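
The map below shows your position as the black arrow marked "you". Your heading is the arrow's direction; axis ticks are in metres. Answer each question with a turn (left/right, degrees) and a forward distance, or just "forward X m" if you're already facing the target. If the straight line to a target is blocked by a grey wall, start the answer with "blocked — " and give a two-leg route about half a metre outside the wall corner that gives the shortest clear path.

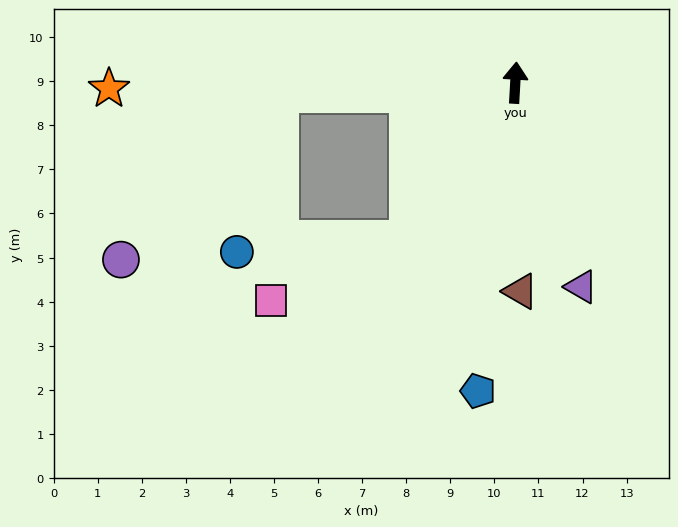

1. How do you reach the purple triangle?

turn right 159°, forward 4.9 m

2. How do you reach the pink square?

blocked — turn left 149°, forward 4.3 m, then turn right 31°, forward 3.4 m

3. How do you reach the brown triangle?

turn right 175°, forward 4.7 m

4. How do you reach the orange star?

turn left 94°, forward 9.2 m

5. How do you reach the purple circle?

blocked — turn left 96°, forward 5.3 m, then turn left 43°, forward 5.2 m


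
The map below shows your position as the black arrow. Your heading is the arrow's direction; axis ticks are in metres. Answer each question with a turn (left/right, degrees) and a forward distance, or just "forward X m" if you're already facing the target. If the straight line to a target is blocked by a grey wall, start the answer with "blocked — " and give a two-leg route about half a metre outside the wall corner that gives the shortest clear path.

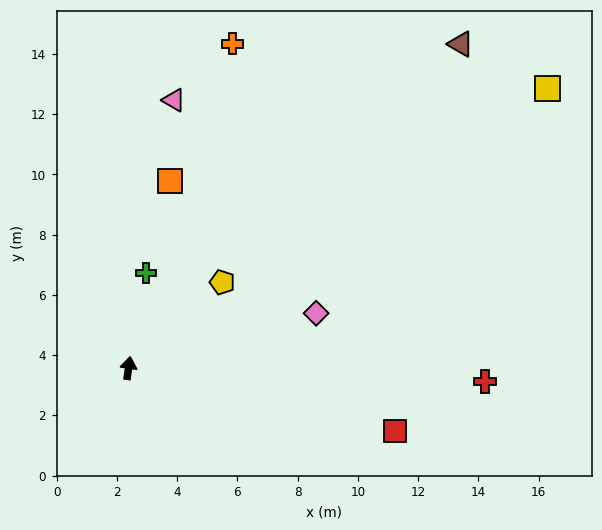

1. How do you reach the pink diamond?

turn right 66°, forward 6.5 m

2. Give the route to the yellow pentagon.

turn right 39°, forward 4.2 m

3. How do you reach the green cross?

turn right 2°, forward 3.2 m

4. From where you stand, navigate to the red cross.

turn right 84°, forward 11.8 m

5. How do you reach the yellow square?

turn right 48°, forward 16.7 m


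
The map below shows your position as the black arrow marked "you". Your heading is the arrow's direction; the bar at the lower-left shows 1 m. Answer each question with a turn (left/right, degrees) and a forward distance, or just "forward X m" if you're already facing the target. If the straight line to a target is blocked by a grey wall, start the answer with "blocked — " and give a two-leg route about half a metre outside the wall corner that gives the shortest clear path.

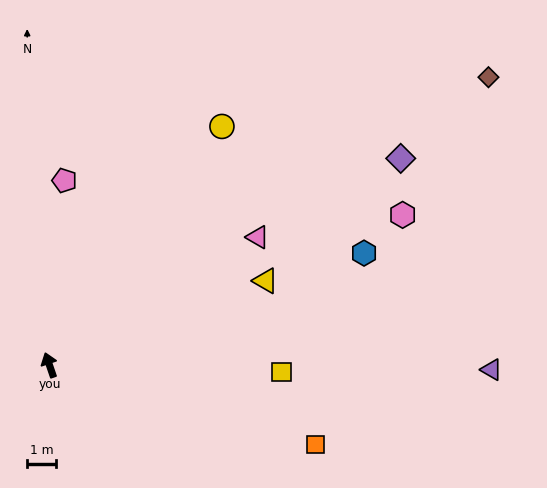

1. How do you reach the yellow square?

turn right 111°, forward 8.0 m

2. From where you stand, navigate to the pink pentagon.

turn right 24°, forward 6.4 m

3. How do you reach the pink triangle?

turn right 77°, forward 8.4 m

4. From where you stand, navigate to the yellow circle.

turn right 55°, forward 10.2 m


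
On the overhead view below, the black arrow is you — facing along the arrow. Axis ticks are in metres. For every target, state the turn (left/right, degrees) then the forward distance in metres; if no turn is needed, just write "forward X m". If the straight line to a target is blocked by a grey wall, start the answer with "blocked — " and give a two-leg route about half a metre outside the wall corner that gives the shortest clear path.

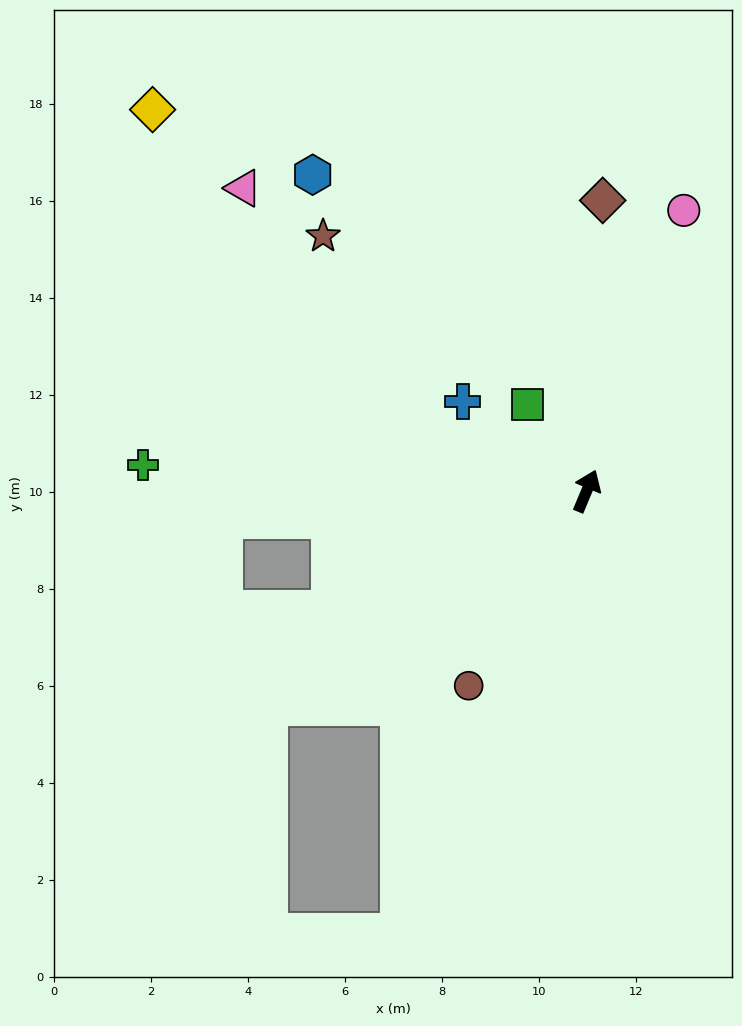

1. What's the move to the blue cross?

turn left 77°, forward 3.2 m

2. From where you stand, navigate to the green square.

turn left 57°, forward 2.2 m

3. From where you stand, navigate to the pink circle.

turn left 4°, forward 6.1 m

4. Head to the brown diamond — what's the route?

turn left 20°, forward 6.0 m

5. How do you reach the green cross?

turn left 109°, forward 9.2 m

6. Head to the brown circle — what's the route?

turn left 171°, forward 4.7 m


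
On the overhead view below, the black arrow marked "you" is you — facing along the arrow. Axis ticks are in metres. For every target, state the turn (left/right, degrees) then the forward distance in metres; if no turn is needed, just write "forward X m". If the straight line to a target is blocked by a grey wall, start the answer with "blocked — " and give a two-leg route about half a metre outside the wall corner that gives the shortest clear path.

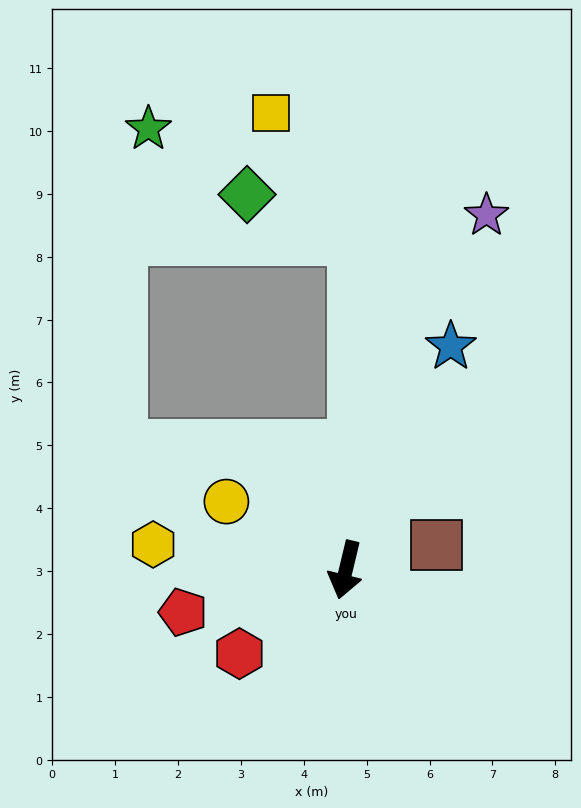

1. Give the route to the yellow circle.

turn right 106°, forward 2.2 m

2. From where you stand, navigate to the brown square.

turn left 119°, forward 1.5 m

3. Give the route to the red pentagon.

turn right 62°, forward 2.7 m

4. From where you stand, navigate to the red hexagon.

turn right 38°, forward 2.2 m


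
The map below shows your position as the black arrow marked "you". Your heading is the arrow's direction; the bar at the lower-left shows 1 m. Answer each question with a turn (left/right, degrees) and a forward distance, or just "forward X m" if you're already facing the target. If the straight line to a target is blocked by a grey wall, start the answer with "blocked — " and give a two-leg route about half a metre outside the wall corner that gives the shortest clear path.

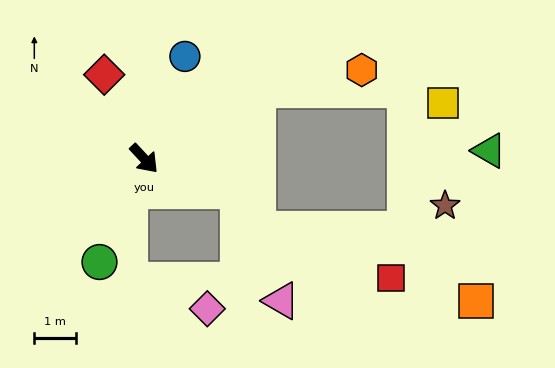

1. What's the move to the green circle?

turn right 66°, forward 2.7 m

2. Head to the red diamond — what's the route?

turn left 163°, forward 2.2 m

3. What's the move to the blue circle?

turn left 115°, forward 2.6 m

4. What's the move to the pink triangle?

blocked — turn left 28°, forward 2.4 m, then turn right 49°, forward 2.8 m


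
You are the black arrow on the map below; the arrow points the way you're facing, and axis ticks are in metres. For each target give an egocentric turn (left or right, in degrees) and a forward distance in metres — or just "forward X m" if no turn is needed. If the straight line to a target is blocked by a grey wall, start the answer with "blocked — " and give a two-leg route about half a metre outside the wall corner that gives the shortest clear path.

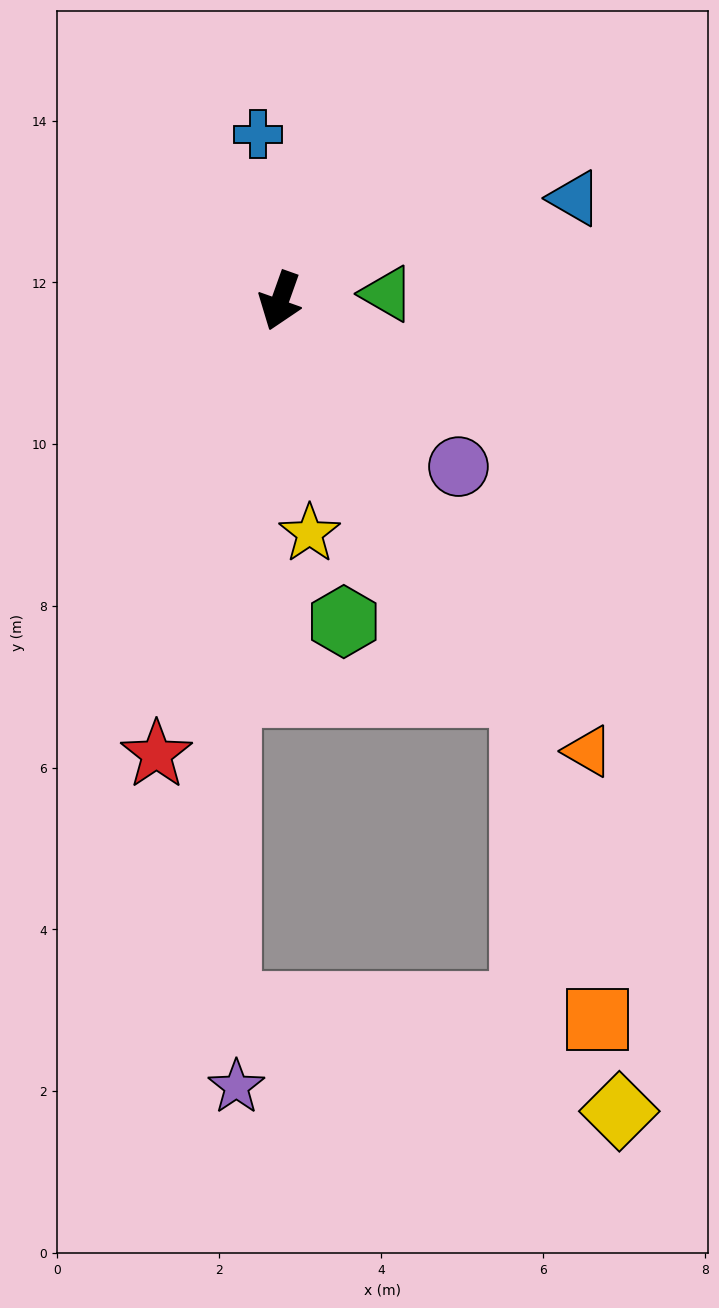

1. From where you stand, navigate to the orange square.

blocked — turn left 52°, forward 5.7 m, then turn right 20°, forward 4.1 m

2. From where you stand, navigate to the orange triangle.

turn left 54°, forward 6.7 m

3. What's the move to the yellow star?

turn left 27°, forward 2.9 m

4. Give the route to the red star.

turn left 4°, forward 5.8 m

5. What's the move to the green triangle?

turn left 113°, forward 1.3 m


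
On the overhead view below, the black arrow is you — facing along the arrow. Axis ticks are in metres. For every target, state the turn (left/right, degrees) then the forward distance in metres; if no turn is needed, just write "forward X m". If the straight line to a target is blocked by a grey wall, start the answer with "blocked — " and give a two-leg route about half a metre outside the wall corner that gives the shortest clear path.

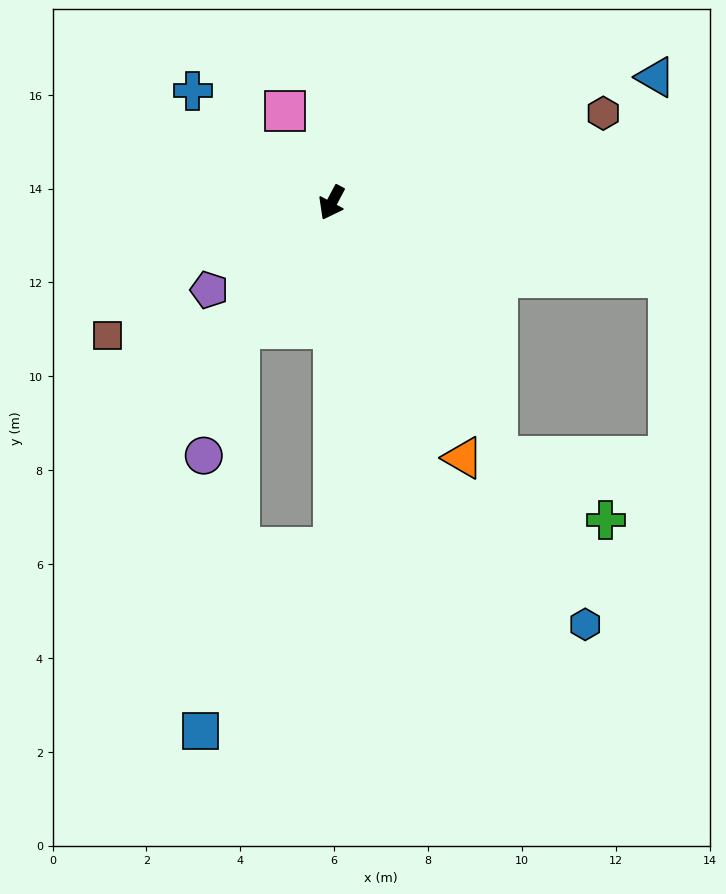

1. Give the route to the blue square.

blocked — turn left 28°, forward 7.3 m, then turn right 36°, forward 4.8 m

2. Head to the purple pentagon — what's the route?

turn right 27°, forward 3.2 m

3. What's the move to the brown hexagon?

turn left 136°, forward 6.1 m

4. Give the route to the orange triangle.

turn left 55°, forward 6.1 m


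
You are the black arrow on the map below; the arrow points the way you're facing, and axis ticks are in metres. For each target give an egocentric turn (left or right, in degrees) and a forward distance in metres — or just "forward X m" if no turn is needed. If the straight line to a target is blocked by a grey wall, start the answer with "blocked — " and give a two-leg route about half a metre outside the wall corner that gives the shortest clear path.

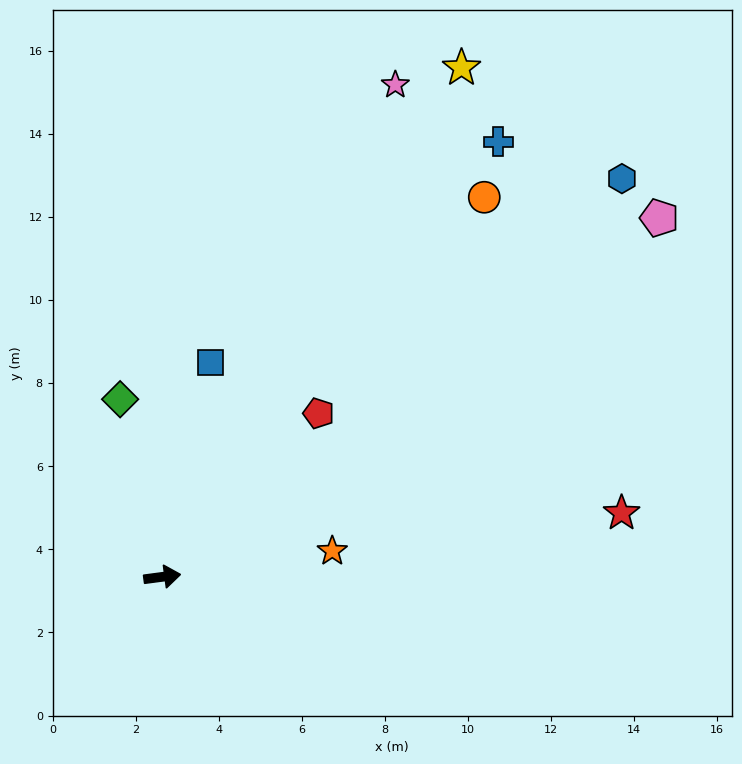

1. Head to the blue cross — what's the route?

turn left 45°, forward 13.2 m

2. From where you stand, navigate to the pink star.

turn left 57°, forward 13.1 m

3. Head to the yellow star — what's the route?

turn left 52°, forward 14.2 m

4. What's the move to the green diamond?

turn left 96°, forward 4.4 m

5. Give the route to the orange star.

forward 4.1 m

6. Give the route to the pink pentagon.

turn left 28°, forward 14.8 m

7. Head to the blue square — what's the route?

turn left 70°, forward 5.3 m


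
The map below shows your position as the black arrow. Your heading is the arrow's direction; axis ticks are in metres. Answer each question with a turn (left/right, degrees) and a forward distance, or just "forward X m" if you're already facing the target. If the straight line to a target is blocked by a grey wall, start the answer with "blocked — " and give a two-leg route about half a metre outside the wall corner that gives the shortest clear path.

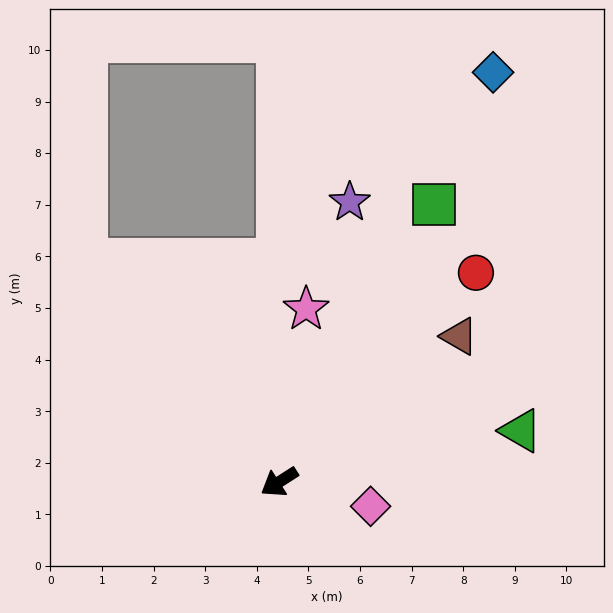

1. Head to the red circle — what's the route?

turn right 166°, forward 5.6 m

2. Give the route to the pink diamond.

turn left 132°, forward 1.8 m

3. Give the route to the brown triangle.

turn right 174°, forward 4.5 m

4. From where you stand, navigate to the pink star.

turn right 131°, forward 3.4 m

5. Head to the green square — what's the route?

turn right 152°, forward 6.2 m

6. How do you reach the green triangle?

turn left 159°, forward 4.8 m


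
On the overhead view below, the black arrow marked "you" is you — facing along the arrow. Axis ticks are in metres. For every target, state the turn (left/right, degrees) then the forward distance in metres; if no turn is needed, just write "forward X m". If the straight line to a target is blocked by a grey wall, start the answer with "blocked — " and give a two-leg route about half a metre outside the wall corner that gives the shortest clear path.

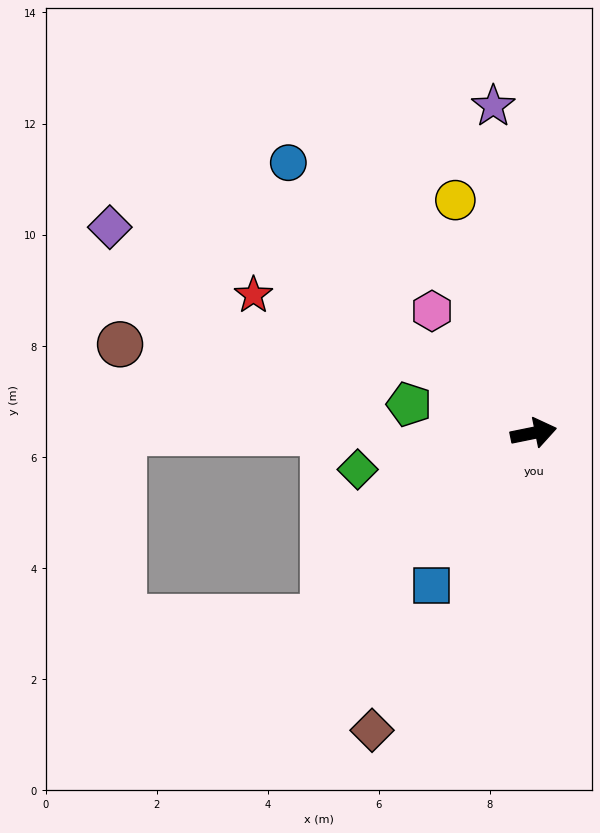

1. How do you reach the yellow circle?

turn left 97°, forward 4.4 m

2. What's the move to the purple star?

turn left 86°, forward 5.9 m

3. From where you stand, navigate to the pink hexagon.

turn left 118°, forward 2.9 m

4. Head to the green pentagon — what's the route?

turn left 156°, forward 2.3 m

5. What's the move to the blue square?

turn right 135°, forward 3.3 m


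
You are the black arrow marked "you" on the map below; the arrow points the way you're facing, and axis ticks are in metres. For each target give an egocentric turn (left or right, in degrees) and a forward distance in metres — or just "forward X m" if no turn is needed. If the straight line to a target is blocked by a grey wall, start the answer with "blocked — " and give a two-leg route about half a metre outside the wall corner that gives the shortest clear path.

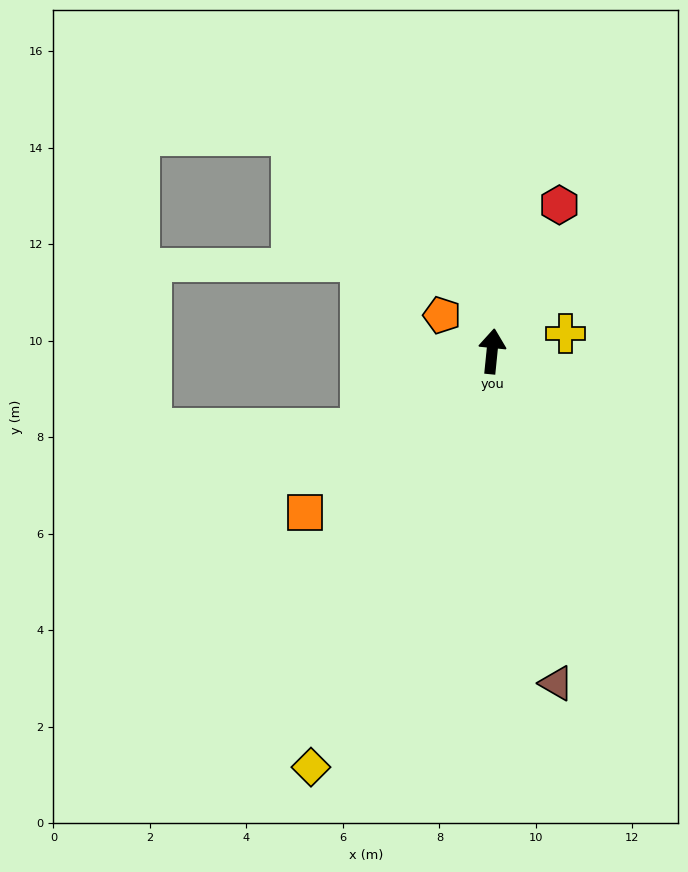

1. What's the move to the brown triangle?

turn right 163°, forward 7.0 m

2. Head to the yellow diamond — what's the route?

turn left 162°, forward 9.4 m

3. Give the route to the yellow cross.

turn right 71°, forward 1.6 m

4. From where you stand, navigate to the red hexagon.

turn right 19°, forward 3.3 m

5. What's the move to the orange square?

turn left 137°, forward 5.1 m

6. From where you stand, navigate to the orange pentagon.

turn left 60°, forward 1.3 m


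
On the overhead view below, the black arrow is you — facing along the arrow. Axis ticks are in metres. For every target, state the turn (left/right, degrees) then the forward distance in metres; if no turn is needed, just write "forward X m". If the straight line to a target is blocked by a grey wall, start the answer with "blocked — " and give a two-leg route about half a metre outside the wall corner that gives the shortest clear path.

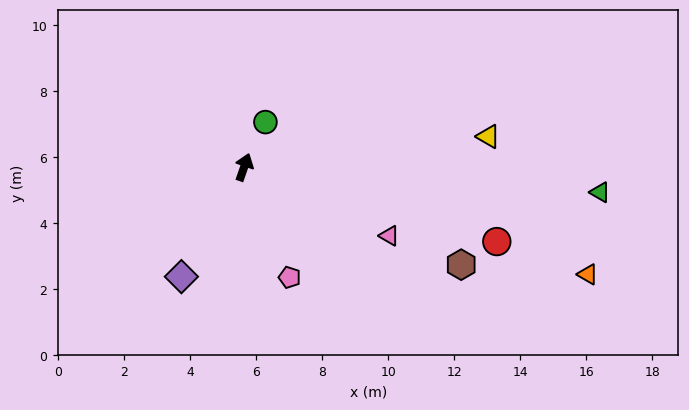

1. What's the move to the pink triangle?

turn right 96°, forward 4.9 m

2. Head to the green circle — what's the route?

turn right 6°, forward 1.5 m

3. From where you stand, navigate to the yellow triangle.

turn right 64°, forward 7.5 m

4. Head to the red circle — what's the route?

turn right 87°, forward 8.0 m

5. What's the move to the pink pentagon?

turn right 138°, forward 3.6 m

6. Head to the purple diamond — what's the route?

turn left 169°, forward 3.8 m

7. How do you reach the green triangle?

turn right 75°, forward 10.8 m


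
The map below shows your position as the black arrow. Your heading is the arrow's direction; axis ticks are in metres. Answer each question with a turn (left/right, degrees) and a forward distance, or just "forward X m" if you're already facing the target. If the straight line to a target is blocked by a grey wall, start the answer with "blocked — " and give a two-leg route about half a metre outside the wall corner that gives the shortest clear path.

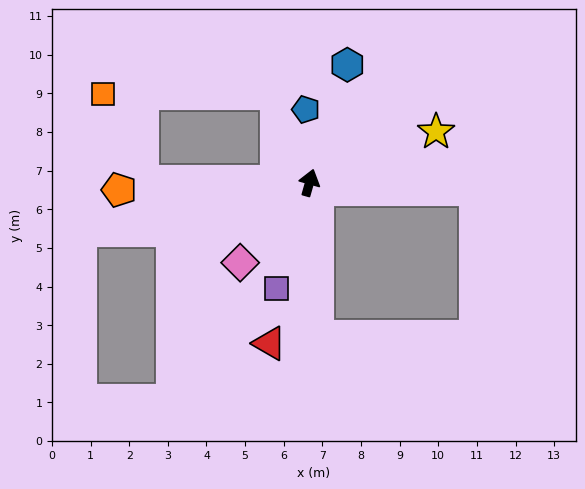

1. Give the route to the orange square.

blocked — turn left 105°, forward 4.3 m, then turn right 65°, forward 2.5 m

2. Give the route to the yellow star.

turn right 52°, forward 3.5 m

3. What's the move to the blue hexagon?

forward 3.2 m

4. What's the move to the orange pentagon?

turn left 108°, forward 4.9 m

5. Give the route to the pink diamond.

turn left 155°, forward 2.7 m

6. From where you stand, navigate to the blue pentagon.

turn left 19°, forward 1.9 m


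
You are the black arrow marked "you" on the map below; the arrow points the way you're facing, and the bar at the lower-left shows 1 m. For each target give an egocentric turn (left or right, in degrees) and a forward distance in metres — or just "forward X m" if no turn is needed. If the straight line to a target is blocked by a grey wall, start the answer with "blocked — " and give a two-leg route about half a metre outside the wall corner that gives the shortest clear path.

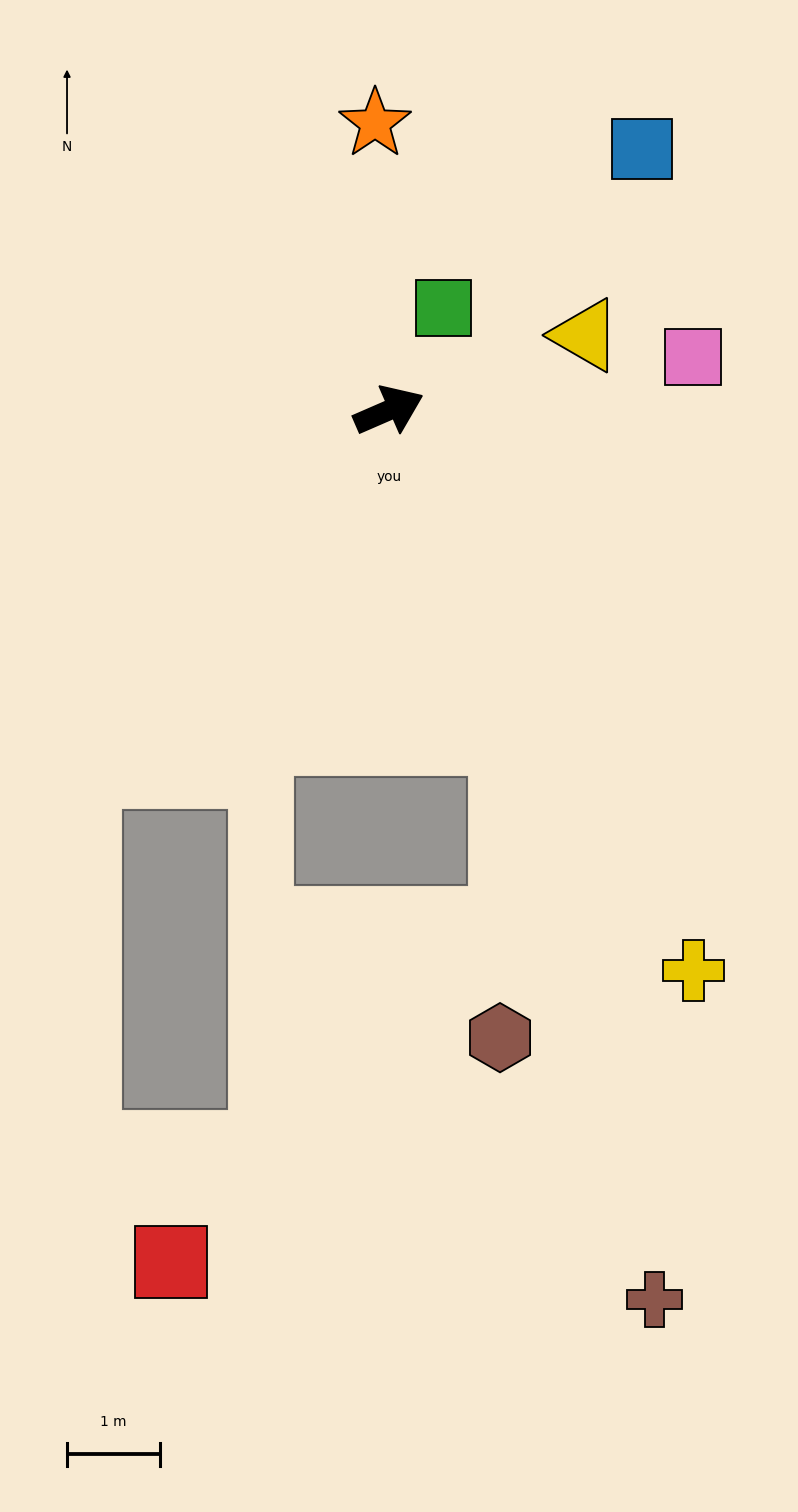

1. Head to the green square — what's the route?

turn left 39°, forward 1.2 m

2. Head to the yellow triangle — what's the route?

turn right 3°, forward 2.3 m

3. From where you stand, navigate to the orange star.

turn left 69°, forward 3.1 m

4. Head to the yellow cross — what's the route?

turn right 85°, forward 6.8 m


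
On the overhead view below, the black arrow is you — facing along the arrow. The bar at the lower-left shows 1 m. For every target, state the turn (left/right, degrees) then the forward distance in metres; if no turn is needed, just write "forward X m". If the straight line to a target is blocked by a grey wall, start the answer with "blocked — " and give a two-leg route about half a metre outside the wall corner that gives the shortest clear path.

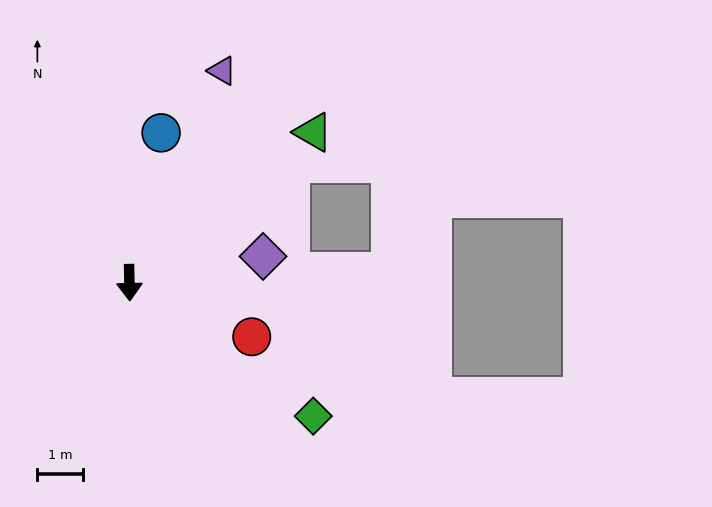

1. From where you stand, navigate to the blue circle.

turn left 167°, forward 3.4 m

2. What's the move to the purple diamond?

turn left 100°, forward 3.0 m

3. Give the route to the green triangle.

turn left 128°, forward 5.3 m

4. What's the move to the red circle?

turn left 65°, forward 3.0 m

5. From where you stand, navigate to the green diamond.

turn left 53°, forward 5.0 m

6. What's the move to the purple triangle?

turn left 155°, forward 5.1 m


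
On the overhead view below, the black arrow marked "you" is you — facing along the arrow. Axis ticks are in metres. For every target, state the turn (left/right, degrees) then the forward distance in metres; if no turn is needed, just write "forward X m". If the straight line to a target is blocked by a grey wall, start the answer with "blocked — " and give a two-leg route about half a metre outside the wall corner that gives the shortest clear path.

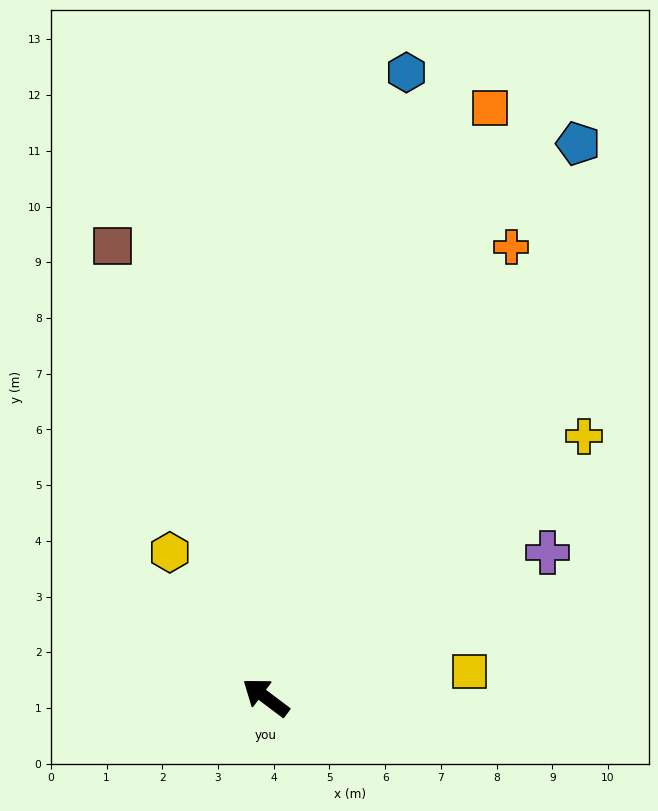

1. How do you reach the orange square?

turn right 74°, forward 11.3 m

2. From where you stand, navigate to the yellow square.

turn right 136°, forward 3.7 m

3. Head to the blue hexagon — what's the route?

turn right 66°, forward 11.5 m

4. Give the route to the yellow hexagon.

turn right 20°, forward 3.1 m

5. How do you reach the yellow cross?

turn right 104°, forward 7.4 m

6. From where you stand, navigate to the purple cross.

turn right 116°, forward 5.7 m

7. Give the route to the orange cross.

turn right 82°, forward 9.2 m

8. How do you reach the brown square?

turn right 34°, forward 8.6 m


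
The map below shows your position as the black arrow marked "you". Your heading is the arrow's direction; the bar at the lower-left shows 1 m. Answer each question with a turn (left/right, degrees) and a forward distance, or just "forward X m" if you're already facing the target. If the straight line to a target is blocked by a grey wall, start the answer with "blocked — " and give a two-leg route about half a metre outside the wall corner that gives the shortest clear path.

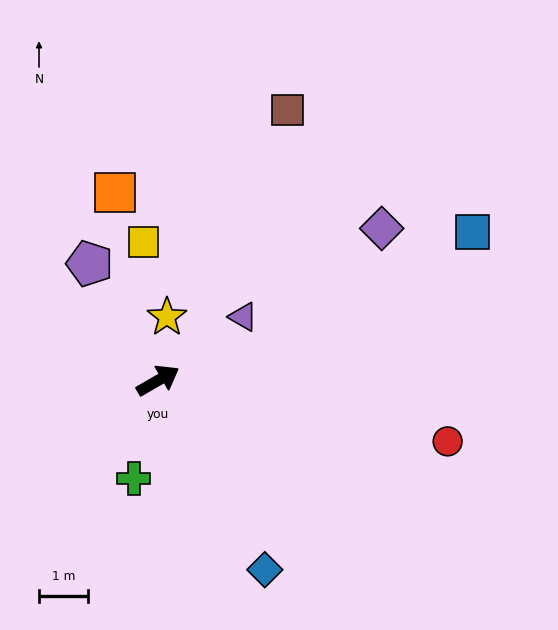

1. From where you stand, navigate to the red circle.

turn right 42°, forward 6.0 m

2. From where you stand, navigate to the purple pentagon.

turn left 90°, forward 2.8 m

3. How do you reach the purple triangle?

turn left 7°, forward 2.2 m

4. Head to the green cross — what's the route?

turn right 134°, forward 2.1 m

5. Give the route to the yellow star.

turn left 52°, forward 1.3 m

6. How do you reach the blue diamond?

turn right 91°, forward 4.4 m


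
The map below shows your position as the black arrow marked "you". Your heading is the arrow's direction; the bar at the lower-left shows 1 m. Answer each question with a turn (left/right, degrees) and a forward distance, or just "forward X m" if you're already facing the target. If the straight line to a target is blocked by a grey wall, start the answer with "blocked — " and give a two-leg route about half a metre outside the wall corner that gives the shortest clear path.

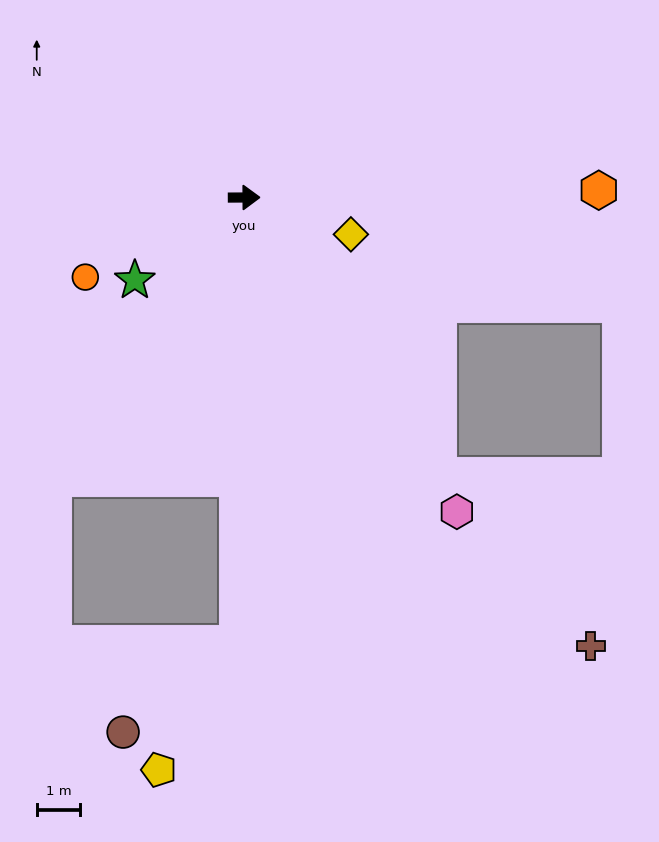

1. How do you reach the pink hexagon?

turn right 56°, forward 8.7 m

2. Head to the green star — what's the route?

turn right 143°, forward 3.1 m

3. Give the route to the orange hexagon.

forward 8.1 m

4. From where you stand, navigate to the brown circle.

blocked — turn right 91°, forward 10.3 m, then turn right 52°, forward 3.3 m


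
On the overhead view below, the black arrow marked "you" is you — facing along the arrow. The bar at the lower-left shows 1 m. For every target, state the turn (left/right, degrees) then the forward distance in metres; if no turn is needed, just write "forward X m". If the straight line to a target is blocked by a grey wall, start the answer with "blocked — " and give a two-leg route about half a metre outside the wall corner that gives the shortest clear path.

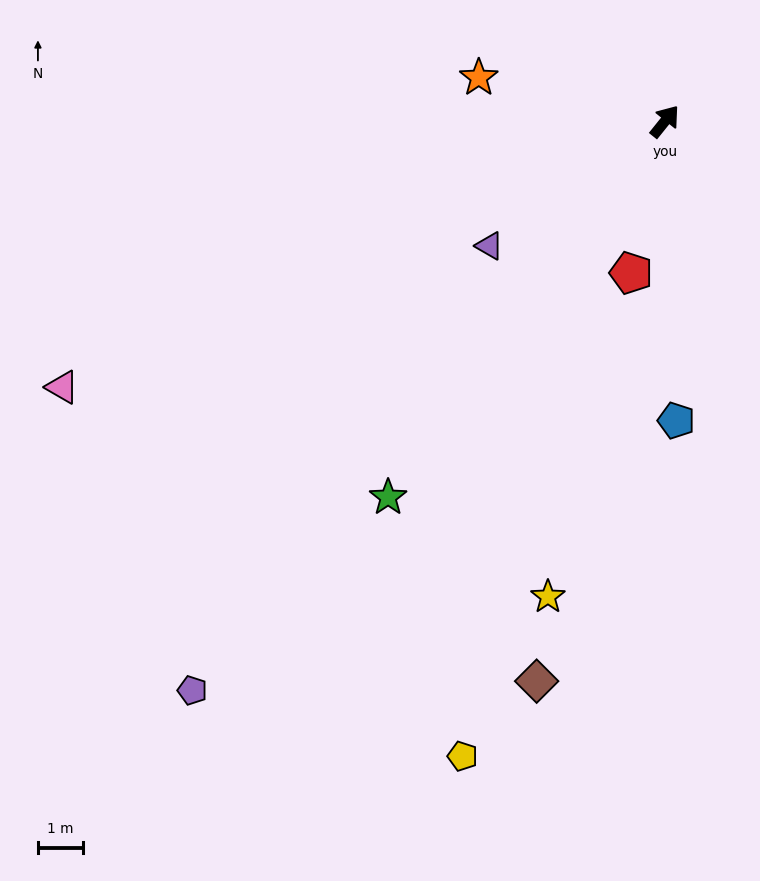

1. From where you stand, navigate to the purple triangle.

turn left 164°, forward 4.8 m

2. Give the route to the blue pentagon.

turn right 139°, forward 6.7 m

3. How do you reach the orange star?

turn left 116°, forward 4.3 m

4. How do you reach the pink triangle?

turn left 153°, forward 14.7 m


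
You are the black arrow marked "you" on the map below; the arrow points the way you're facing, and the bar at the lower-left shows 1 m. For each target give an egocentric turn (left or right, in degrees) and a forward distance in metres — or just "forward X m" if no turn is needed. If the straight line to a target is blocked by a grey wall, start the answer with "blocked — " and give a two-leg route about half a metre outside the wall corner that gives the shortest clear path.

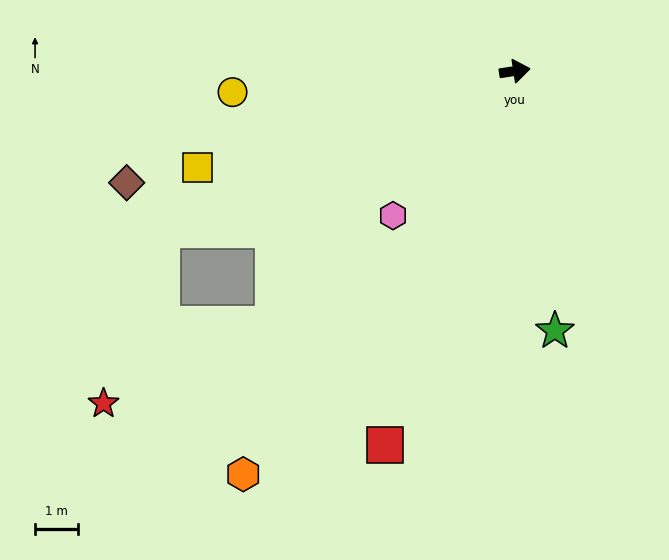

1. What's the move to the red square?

turn right 118°, forward 9.3 m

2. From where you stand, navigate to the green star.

turn right 90°, forward 6.2 m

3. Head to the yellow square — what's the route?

turn right 172°, forward 7.8 m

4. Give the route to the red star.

blocked — turn right 164°, forward 9.1 m, then turn left 47°, forward 4.3 m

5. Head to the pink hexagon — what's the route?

turn right 139°, forward 4.4 m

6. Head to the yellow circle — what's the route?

turn left 176°, forward 6.6 m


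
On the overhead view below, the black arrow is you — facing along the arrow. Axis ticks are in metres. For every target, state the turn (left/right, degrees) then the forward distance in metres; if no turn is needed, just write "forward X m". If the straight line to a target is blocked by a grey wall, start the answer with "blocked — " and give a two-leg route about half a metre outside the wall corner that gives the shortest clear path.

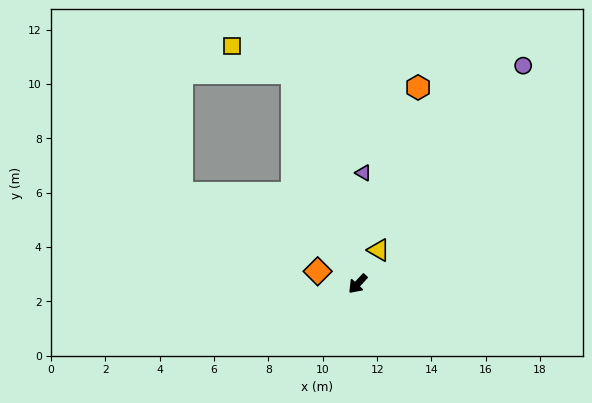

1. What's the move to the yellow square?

blocked — turn right 120°, forward 8.1 m, then turn left 49°, forward 2.4 m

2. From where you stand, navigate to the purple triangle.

turn right 140°, forward 4.1 m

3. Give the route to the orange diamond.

turn right 64°, forward 1.5 m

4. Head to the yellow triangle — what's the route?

turn right 169°, forward 1.5 m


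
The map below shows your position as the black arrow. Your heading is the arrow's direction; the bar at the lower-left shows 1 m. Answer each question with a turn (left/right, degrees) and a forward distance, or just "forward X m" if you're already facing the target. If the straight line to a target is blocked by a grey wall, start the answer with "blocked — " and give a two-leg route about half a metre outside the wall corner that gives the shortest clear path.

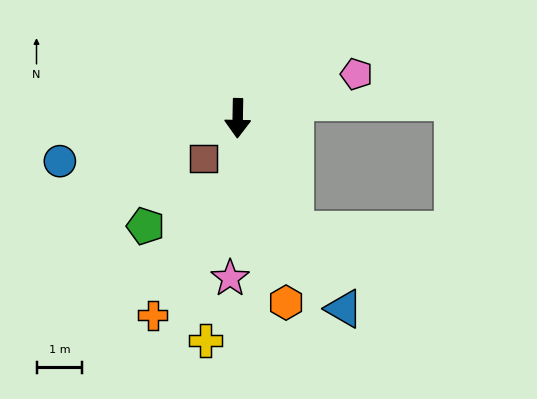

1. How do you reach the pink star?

forward 3.5 m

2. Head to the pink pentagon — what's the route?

turn left 111°, forward 2.8 m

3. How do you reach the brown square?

turn right 39°, forward 1.2 m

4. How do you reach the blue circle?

turn right 75°, forward 4.0 m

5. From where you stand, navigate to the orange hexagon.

turn left 16°, forward 4.2 m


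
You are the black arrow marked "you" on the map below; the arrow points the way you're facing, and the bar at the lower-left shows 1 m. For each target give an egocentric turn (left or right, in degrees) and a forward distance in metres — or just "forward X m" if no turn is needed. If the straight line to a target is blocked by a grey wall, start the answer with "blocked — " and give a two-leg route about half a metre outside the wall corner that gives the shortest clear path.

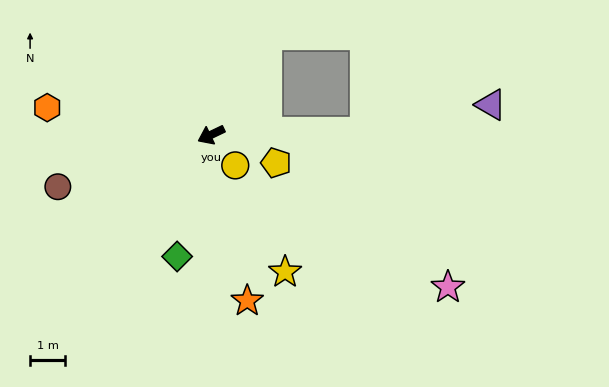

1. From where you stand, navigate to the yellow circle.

turn left 103°, forward 1.1 m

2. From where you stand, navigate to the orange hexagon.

turn right 35°, forward 4.8 m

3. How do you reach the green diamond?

turn left 49°, forward 3.6 m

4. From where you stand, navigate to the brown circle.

turn right 7°, forward 4.6 m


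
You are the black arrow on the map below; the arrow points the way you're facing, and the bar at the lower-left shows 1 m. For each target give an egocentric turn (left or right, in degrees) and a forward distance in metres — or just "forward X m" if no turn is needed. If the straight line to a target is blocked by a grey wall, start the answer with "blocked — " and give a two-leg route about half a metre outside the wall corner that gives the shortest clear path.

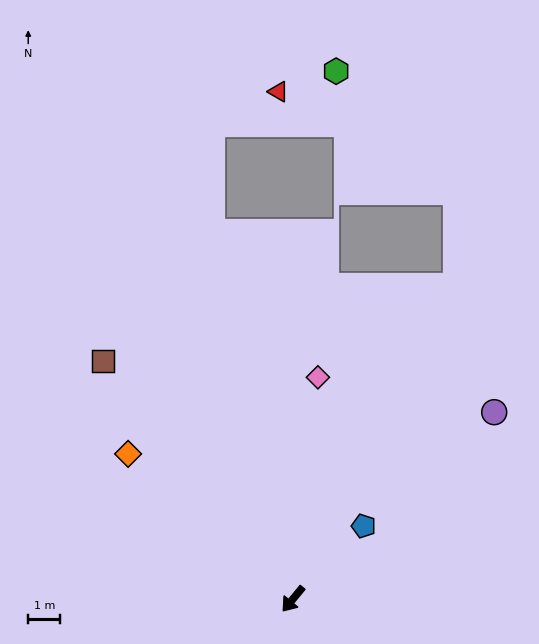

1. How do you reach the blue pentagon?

turn left 175°, forward 3.2 m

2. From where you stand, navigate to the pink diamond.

turn right 147°, forward 6.9 m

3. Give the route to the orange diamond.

turn right 92°, forward 6.8 m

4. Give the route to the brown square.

turn right 102°, forward 9.5 m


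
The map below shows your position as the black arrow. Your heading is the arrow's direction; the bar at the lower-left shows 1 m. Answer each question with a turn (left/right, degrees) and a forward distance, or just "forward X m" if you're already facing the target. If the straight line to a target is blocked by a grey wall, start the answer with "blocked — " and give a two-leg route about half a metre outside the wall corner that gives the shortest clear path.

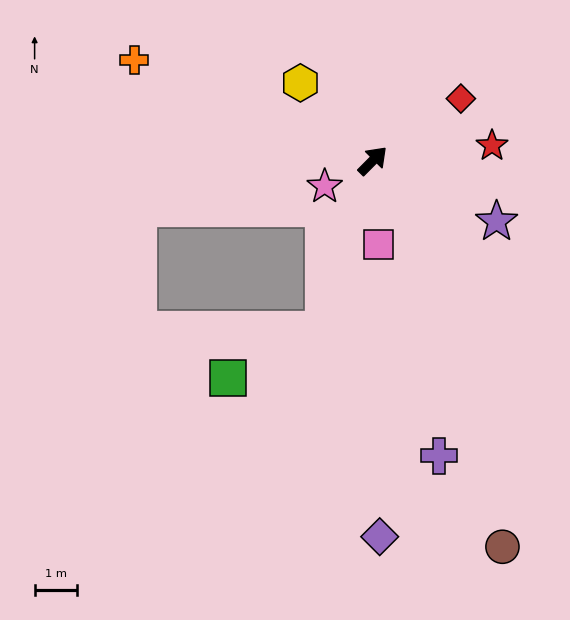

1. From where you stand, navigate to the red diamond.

turn right 10°, forward 2.5 m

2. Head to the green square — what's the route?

blocked — turn right 152°, forward 4.1 m, then turn right 46°, forward 2.5 m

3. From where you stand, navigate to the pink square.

turn right 131°, forward 2.0 m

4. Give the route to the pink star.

turn left 163°, forward 1.3 m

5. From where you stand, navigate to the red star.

turn right 38°, forward 2.8 m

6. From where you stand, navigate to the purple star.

turn right 71°, forward 3.3 m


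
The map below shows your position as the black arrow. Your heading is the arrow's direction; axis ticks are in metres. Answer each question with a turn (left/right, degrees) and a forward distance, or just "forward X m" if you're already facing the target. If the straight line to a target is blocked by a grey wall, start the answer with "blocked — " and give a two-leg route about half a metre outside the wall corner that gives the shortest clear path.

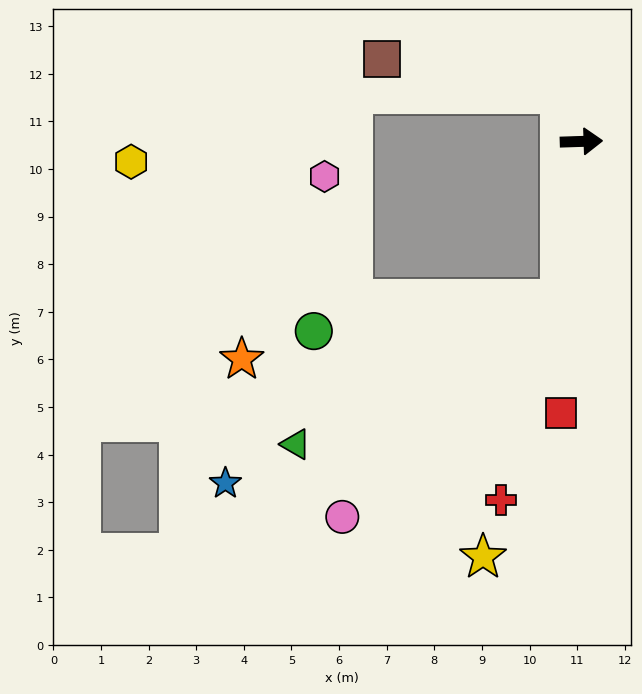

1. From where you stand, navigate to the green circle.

blocked — turn right 99°, forward 3.3 m, then turn right 76°, forward 5.2 m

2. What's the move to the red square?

turn right 96°, forward 5.7 m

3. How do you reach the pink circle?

blocked — turn right 99°, forward 3.3 m, then turn right 38°, forward 6.5 m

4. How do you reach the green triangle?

blocked — turn right 99°, forward 3.3 m, then turn right 54°, forward 6.3 m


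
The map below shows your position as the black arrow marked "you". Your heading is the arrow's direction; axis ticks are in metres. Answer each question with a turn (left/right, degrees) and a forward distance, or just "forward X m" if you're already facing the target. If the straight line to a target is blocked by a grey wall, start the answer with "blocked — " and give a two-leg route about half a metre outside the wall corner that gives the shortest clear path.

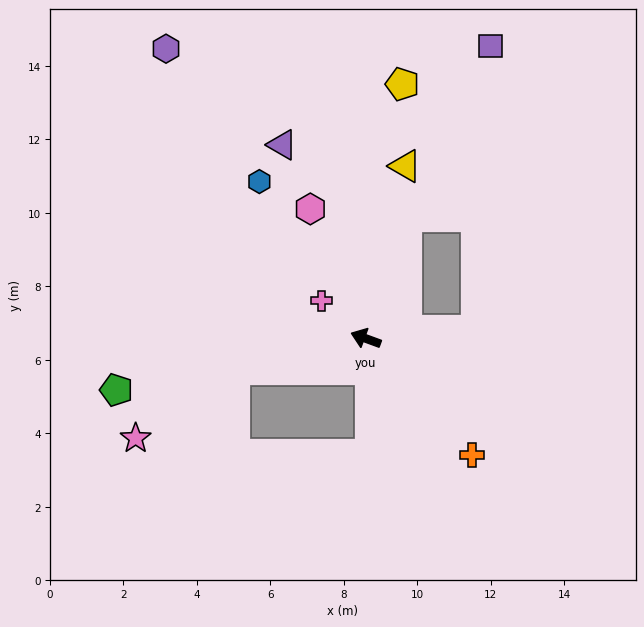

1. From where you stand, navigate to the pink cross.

turn right 20°, forward 1.6 m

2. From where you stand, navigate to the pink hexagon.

turn right 47°, forward 3.8 m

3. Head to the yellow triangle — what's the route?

turn right 83°, forward 4.8 m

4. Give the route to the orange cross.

turn left 153°, forward 4.3 m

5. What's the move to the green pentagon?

turn left 32°, forward 6.9 m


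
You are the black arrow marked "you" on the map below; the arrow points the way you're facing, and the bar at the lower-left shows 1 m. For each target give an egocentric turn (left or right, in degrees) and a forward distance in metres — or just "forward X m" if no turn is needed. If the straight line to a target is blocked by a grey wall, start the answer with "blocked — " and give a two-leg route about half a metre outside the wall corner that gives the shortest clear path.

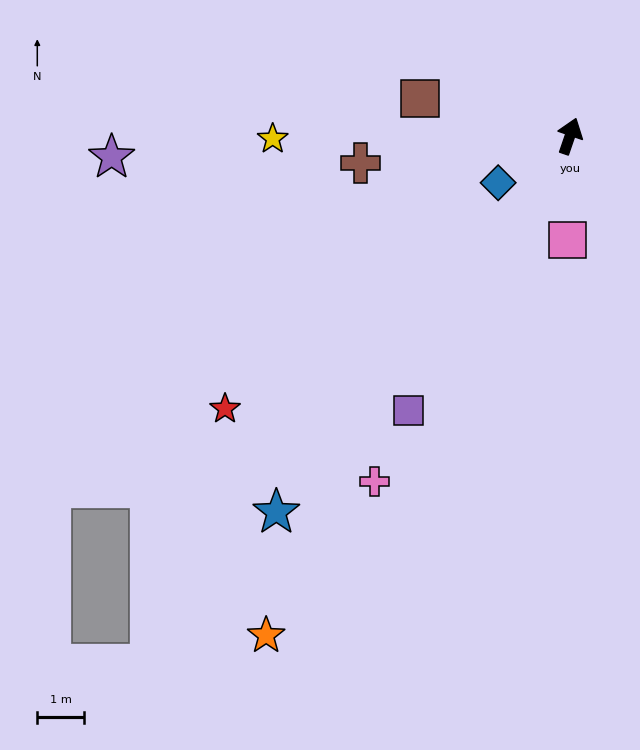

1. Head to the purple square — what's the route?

turn left 168°, forward 6.8 m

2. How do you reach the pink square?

turn right 162°, forward 2.2 m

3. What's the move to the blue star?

turn left 161°, forward 10.1 m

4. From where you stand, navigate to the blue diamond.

turn left 142°, forward 1.8 m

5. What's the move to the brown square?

turn left 95°, forward 3.3 m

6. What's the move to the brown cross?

turn left 116°, forward 4.5 m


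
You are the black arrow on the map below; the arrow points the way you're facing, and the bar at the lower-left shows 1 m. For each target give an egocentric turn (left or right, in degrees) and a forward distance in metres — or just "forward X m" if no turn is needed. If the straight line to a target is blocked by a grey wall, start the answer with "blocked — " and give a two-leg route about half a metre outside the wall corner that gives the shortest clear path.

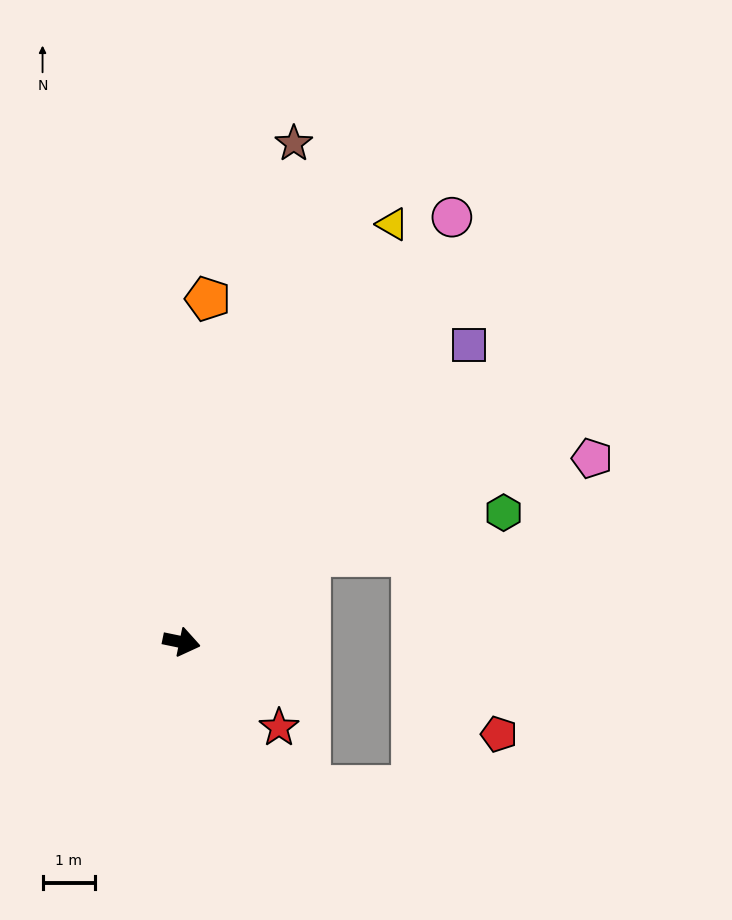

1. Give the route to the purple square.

turn left 58°, forward 7.9 m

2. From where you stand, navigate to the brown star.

turn left 89°, forward 9.8 m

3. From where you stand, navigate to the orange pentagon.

turn left 97°, forward 6.6 m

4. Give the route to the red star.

turn right 30°, forward 2.5 m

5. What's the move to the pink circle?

turn left 69°, forward 9.6 m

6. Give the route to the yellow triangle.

turn left 75°, forward 8.9 m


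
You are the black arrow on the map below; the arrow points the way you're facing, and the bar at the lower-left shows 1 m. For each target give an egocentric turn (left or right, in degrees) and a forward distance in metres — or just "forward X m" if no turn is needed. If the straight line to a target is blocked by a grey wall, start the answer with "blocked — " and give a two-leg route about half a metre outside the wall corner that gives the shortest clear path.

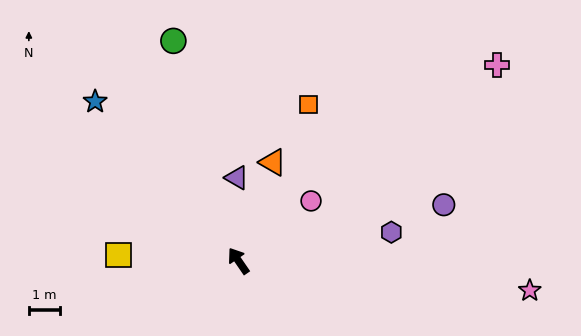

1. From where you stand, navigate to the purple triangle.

turn right 33°, forward 2.7 m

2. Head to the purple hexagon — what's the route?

turn right 114°, forward 5.0 m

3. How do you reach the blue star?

turn left 7°, forward 6.9 m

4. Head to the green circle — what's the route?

turn right 18°, forward 7.4 m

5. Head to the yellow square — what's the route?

turn left 53°, forward 3.9 m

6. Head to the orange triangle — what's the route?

turn right 54°, forward 3.4 m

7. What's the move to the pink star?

turn right 130°, forward 9.4 m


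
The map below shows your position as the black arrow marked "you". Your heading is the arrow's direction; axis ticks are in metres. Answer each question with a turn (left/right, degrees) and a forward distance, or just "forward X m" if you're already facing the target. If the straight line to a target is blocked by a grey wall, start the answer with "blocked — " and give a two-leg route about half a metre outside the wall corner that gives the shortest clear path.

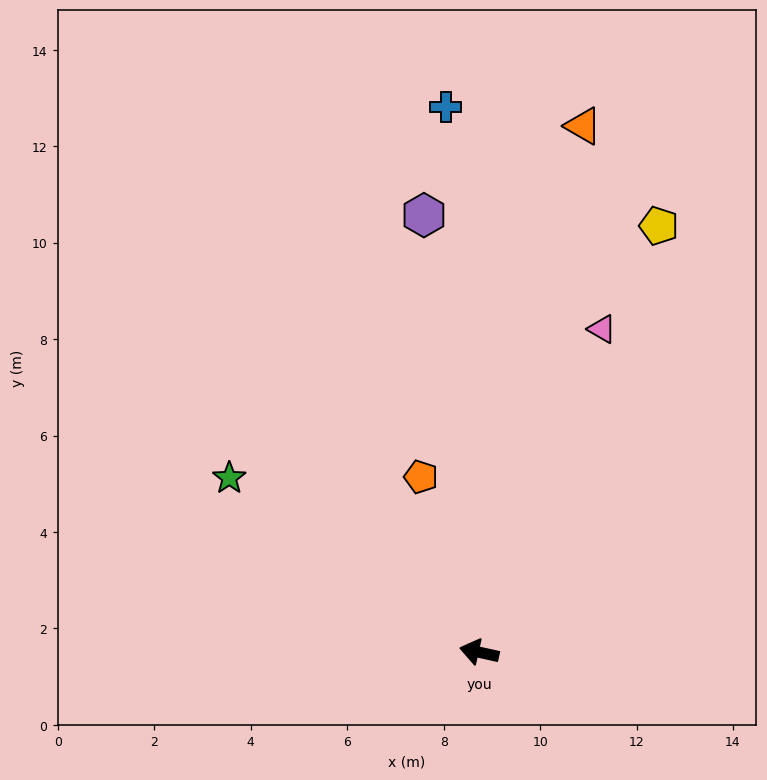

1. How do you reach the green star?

turn right 22°, forward 6.3 m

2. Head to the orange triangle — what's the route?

turn right 89°, forward 11.1 m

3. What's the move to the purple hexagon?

turn right 70°, forward 9.1 m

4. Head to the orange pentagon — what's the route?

turn right 59°, forward 3.8 m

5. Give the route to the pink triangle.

turn right 98°, forward 7.2 m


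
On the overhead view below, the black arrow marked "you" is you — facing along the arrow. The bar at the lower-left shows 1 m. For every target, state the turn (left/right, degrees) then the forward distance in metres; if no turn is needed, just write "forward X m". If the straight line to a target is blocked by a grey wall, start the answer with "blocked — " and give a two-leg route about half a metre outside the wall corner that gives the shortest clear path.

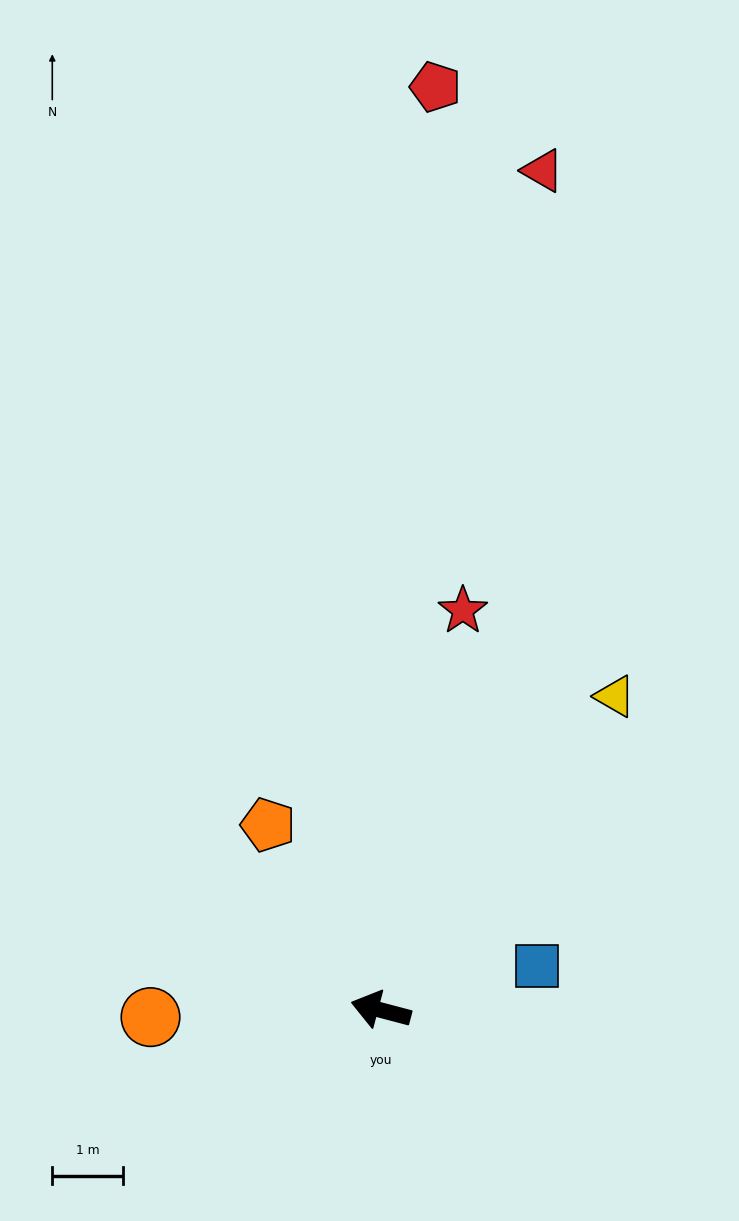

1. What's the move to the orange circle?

turn left 17°, forward 3.3 m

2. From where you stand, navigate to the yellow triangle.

turn right 112°, forward 5.5 m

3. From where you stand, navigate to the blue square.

turn right 149°, forward 2.3 m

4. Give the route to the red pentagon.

turn right 79°, forward 13.1 m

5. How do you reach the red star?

turn right 87°, forward 5.8 m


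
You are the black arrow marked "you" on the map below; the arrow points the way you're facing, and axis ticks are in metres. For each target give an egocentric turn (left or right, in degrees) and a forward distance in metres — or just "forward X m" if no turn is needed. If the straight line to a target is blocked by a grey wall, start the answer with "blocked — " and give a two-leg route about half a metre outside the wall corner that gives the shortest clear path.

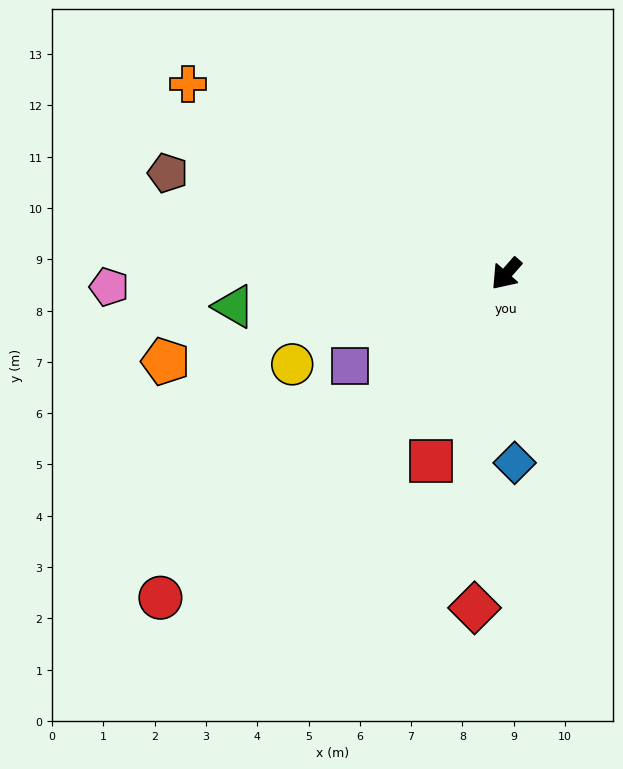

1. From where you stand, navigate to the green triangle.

turn right 42°, forward 5.3 m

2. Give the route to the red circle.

turn right 6°, forward 9.2 m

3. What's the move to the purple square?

turn right 18°, forward 3.5 m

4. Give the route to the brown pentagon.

turn right 65°, forward 6.9 m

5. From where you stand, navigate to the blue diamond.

turn left 44°, forward 3.7 m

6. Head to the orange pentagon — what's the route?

turn right 34°, forward 6.9 m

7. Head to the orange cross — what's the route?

turn right 79°, forward 7.2 m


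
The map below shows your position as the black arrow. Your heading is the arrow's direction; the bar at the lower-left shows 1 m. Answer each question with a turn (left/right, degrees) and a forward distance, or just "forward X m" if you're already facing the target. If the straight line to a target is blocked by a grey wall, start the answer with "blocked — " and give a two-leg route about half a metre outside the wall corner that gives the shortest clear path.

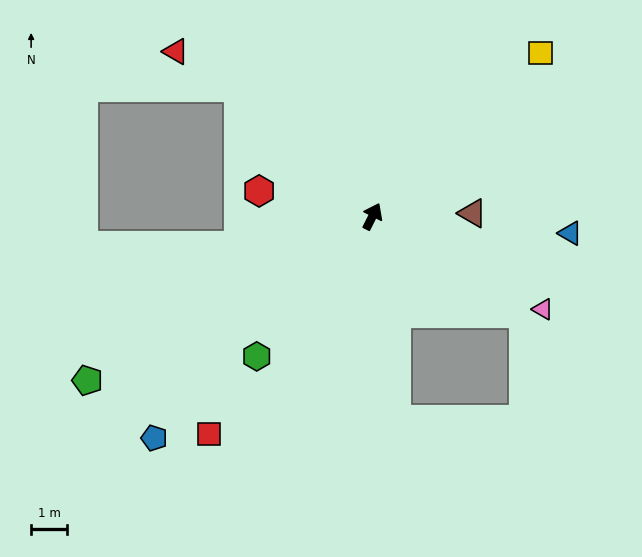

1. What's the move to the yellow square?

turn right 19°, forward 6.5 m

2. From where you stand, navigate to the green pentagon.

turn left 147°, forward 9.1 m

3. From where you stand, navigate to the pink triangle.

turn right 92°, forward 5.4 m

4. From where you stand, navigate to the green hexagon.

turn left 167°, forward 5.0 m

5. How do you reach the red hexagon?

turn left 104°, forward 3.2 m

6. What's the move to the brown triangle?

turn right 61°, forward 2.8 m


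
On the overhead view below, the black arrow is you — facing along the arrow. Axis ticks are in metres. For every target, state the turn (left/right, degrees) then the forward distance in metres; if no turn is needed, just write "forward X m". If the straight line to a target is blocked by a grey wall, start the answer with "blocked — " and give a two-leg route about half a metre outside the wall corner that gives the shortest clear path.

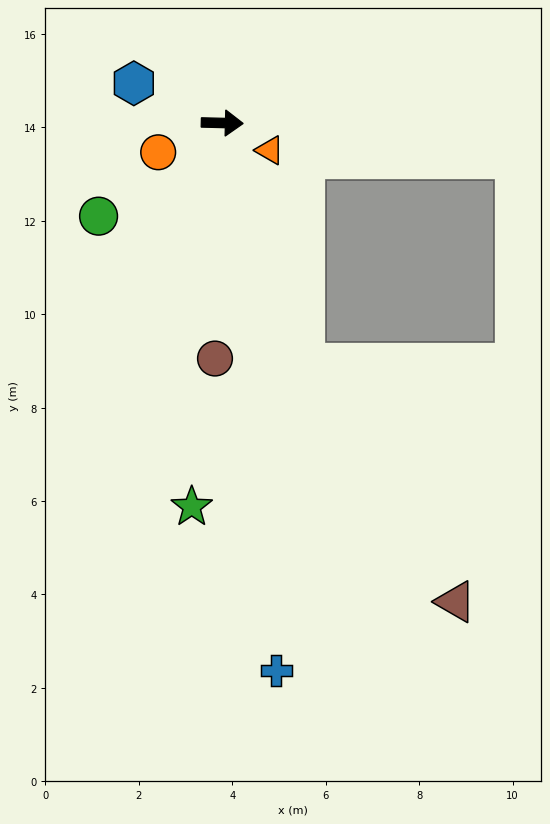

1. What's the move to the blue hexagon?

turn left 157°, forward 2.1 m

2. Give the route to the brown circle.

turn right 90°, forward 5.0 m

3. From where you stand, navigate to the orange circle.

turn right 154°, forward 1.5 m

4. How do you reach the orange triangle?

turn right 28°, forward 1.2 m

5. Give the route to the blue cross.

turn right 83°, forward 11.8 m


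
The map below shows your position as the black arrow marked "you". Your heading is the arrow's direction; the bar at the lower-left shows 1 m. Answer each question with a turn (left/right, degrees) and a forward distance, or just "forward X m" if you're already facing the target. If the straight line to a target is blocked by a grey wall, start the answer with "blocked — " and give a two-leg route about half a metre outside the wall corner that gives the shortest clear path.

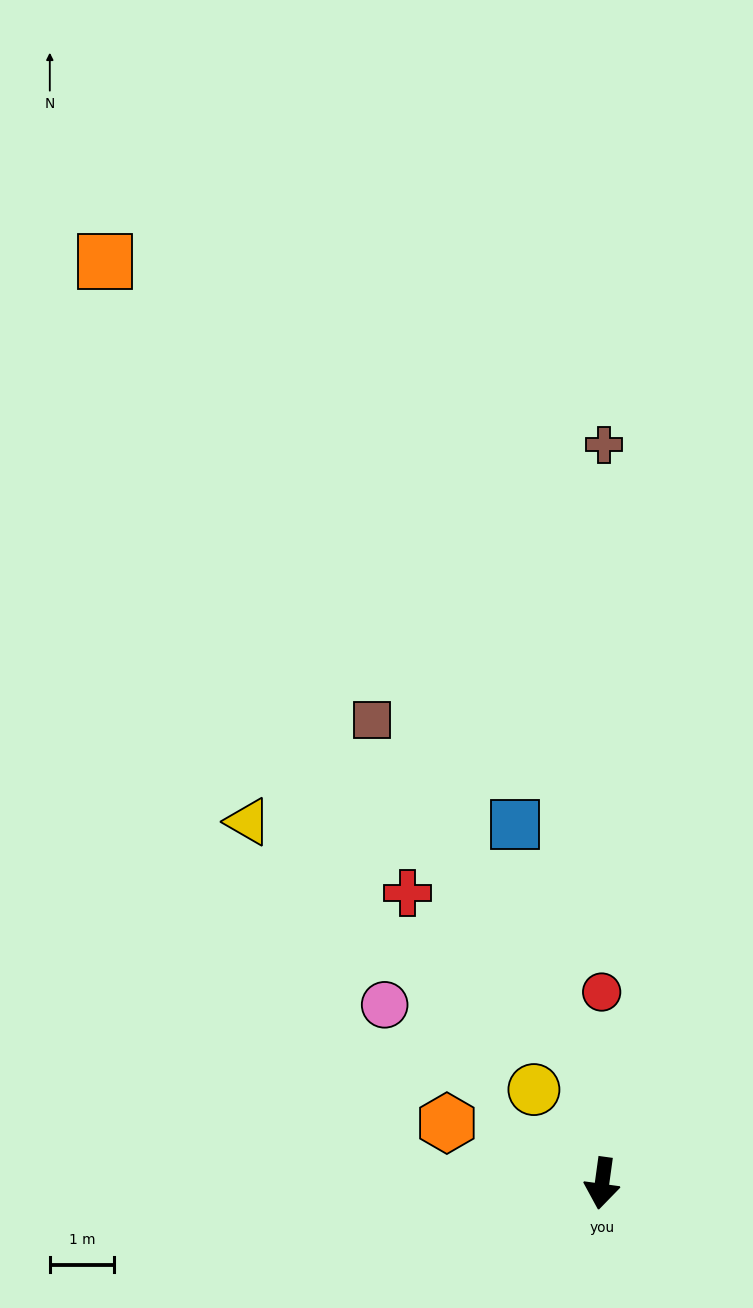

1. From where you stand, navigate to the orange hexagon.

turn right 103°, forward 2.6 m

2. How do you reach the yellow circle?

turn right 136°, forward 1.8 m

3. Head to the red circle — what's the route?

turn right 172°, forward 3.0 m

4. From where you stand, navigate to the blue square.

turn right 158°, forward 5.7 m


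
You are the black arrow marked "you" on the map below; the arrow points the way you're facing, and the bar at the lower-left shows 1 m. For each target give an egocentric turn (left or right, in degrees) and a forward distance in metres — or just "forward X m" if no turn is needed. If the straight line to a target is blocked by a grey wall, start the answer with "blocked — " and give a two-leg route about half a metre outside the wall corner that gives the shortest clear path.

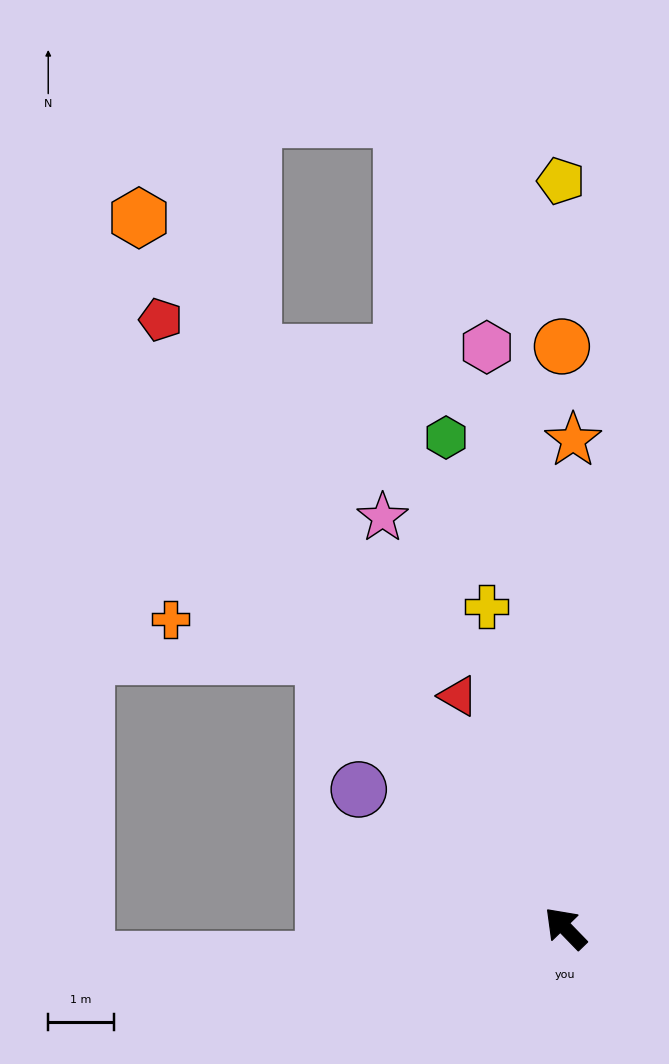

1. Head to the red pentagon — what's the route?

turn right 10°, forward 11.1 m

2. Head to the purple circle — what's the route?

turn left 12°, forward 3.8 m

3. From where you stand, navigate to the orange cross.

blocked — turn right 2°, forward 5.5 m, then turn left 34°, forward 2.4 m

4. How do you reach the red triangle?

turn right 19°, forward 3.9 m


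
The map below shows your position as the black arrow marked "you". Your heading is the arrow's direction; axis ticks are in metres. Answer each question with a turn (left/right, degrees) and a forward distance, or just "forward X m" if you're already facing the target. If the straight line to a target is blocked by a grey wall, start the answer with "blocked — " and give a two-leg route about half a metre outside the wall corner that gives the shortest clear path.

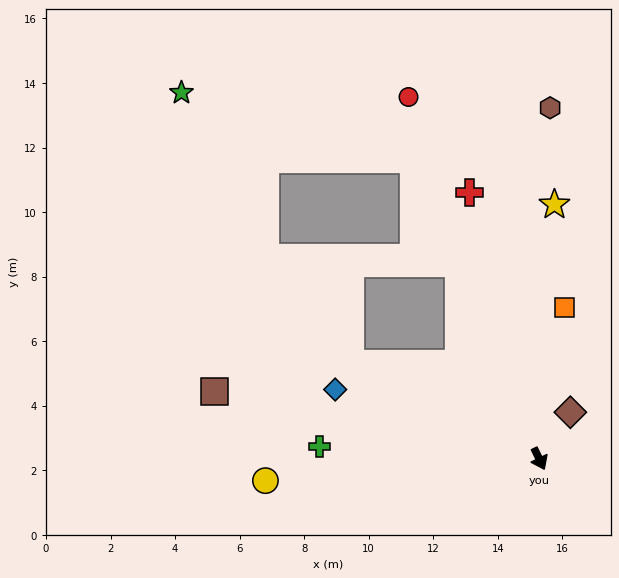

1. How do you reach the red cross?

turn left 169°, forward 8.5 m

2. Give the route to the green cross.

turn right 119°, forward 6.8 m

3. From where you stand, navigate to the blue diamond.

turn right 135°, forward 6.7 m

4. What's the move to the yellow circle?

turn right 111°, forward 8.5 m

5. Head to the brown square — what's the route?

turn right 128°, forward 10.3 m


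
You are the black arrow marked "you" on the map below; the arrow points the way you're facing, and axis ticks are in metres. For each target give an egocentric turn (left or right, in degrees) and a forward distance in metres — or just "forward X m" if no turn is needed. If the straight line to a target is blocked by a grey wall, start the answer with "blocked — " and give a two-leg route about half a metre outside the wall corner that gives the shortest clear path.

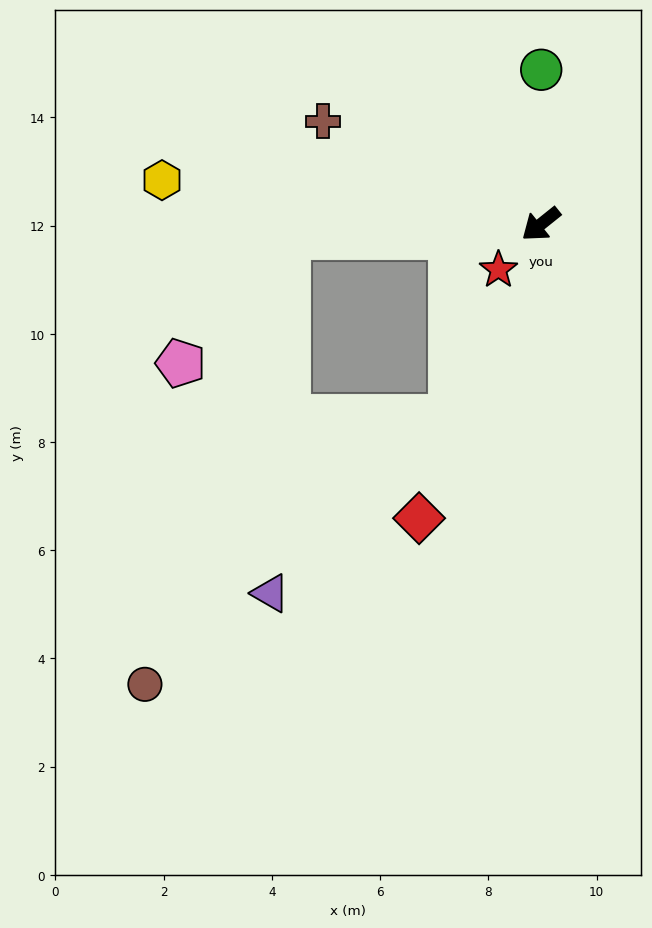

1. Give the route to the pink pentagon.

blocked — turn right 36°, forward 4.7 m, then turn left 47°, forward 3.1 m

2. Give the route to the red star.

turn left 8°, forward 1.1 m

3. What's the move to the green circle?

turn right 129°, forward 2.9 m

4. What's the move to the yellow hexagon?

turn right 45°, forward 7.0 m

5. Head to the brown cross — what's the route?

turn right 64°, forward 4.5 m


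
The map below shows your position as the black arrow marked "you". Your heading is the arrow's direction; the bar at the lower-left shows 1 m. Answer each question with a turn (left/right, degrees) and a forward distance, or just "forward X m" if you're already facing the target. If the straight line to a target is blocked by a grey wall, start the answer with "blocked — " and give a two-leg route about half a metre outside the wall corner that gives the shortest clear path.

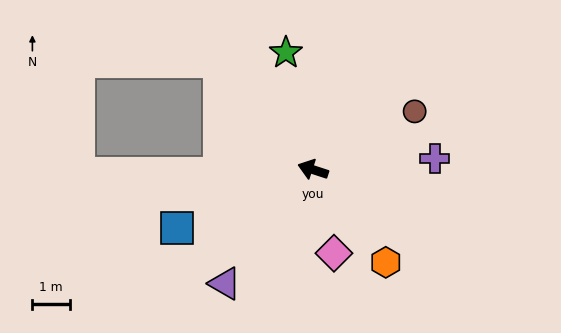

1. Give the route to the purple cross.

turn right 157°, forward 3.2 m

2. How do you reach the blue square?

turn left 41°, forward 3.9 m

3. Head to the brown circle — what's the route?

turn right 132°, forward 3.1 m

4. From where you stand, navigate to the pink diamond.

turn left 122°, forward 2.3 m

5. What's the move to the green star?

turn right 59°, forward 3.2 m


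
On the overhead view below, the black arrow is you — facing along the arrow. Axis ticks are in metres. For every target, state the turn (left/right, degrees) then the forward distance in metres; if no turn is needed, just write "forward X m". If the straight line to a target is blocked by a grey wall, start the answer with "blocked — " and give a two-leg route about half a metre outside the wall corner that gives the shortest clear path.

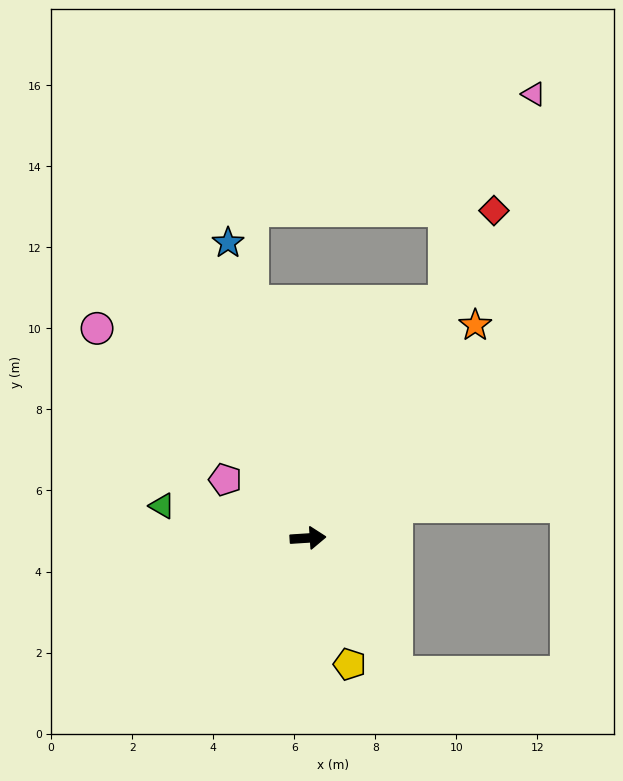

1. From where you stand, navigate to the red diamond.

turn left 57°, forward 9.3 m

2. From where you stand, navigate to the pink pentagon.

turn left 141°, forward 2.5 m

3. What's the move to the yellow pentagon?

turn right 75°, forward 3.3 m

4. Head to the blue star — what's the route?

turn left 101°, forward 7.5 m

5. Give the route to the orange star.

turn left 48°, forward 6.7 m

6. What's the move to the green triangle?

turn left 164°, forward 3.7 m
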